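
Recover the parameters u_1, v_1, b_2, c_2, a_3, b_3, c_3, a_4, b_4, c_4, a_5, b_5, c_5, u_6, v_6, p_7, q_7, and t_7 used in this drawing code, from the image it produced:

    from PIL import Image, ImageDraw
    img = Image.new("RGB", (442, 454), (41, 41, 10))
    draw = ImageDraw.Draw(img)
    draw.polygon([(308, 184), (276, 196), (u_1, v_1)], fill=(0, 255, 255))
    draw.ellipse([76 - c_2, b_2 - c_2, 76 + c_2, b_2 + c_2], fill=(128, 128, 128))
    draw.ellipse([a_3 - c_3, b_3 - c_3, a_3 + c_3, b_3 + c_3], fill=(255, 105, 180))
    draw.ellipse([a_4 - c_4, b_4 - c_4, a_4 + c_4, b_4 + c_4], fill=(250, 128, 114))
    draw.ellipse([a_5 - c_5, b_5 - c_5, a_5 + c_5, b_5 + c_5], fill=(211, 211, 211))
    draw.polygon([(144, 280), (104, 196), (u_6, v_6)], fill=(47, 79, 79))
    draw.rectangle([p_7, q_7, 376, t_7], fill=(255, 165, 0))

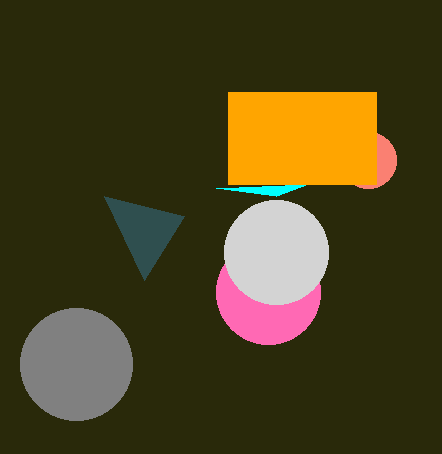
u_1 = 216, v_1 = 188, b_2 = 364, c_2 = 56, a_3 = 268, b_3 = 292, c_3 = 52, a_4 = 368, b_4 = 160, c_4 = 28, a_5 = 276, b_5 = 252, c_5 = 52, u_6 = 184, v_6 = 216, p_7 = 228, q_7 = 92, t_7 = 184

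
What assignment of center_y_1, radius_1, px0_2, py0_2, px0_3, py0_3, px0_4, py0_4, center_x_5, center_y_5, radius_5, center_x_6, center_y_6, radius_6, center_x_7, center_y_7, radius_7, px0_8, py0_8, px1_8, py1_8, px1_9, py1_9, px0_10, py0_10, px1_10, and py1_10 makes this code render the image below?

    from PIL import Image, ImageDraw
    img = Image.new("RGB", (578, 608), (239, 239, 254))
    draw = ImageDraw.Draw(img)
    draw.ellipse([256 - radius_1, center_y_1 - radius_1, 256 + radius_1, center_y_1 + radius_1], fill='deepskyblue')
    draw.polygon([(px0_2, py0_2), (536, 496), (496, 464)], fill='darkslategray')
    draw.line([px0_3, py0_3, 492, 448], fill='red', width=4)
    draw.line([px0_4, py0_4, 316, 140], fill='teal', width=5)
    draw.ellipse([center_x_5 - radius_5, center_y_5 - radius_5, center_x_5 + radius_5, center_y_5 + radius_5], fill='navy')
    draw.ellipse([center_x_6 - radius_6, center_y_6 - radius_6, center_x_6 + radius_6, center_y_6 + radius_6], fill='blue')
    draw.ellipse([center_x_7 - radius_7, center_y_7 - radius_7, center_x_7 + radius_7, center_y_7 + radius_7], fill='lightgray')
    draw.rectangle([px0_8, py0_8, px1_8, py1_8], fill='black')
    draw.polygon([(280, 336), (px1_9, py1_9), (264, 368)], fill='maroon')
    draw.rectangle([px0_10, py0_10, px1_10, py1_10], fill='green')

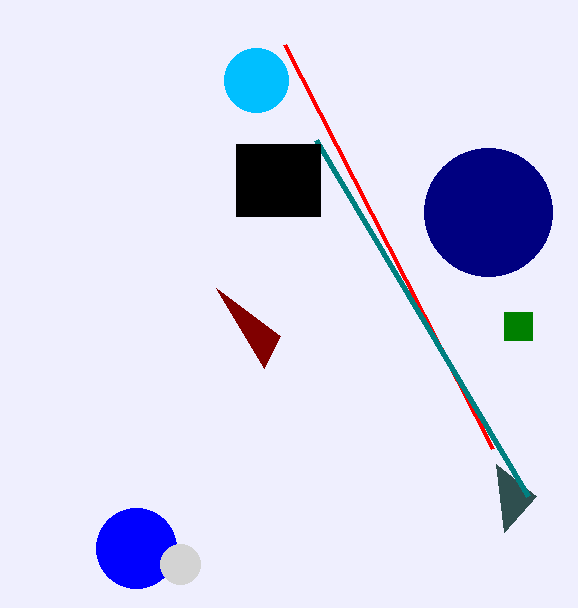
center_y_1 = 80, radius_1 = 32, px0_2 = 504, py0_2 = 532, px0_3 = 284, py0_3 = 44, px0_4 = 528, py0_4 = 496, center_x_5 = 488, center_y_5 = 212, radius_5 = 64, center_x_6 = 136, center_y_6 = 548, radius_6 = 40, center_x_7 = 180, center_y_7 = 564, radius_7 = 20, px0_8 = 236, py0_8 = 144, px1_8 = 320, py1_8 = 216, px1_9 = 216, py1_9 = 288, px0_10 = 504, py0_10 = 312, px1_10 = 532, py1_10 = 340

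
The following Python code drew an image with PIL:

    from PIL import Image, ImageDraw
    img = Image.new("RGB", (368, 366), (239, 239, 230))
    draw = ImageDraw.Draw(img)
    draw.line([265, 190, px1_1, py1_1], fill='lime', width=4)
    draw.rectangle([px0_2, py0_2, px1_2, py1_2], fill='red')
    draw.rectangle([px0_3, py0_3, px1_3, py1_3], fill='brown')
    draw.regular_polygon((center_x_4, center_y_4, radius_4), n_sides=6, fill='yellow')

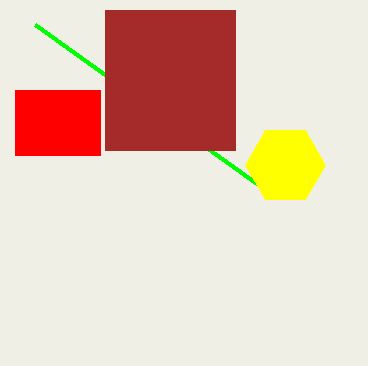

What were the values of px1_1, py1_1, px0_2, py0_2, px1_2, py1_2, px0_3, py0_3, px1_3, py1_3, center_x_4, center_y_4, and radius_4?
px1_1 = 35
py1_1 = 25
px0_2 = 15
py0_2 = 90
px1_2 = 100
py1_2 = 155
px0_3 = 105
py0_3 = 10
px1_3 = 235
py1_3 = 150
center_x_4 = 285
center_y_4 = 165
radius_4 = 40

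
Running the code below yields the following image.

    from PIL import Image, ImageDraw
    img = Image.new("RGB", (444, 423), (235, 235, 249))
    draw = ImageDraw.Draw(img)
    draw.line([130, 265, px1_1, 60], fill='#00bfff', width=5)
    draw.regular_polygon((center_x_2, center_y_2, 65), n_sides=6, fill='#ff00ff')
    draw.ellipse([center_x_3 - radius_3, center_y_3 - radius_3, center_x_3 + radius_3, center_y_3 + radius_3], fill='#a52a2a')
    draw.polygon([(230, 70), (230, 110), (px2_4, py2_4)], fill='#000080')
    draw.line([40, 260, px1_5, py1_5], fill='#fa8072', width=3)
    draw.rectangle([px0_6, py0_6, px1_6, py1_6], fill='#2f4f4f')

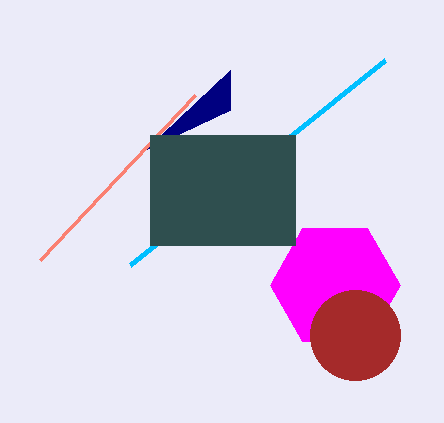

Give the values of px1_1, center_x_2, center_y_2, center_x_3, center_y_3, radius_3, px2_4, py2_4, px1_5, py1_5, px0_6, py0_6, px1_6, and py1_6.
px1_1 = 385, center_x_2 = 335, center_y_2 = 285, center_x_3 = 355, center_y_3 = 335, radius_3 = 45, px2_4 = 145, py2_4 = 150, px1_5 = 195, py1_5 = 95, px0_6 = 150, py0_6 = 135, px1_6 = 295, py1_6 = 245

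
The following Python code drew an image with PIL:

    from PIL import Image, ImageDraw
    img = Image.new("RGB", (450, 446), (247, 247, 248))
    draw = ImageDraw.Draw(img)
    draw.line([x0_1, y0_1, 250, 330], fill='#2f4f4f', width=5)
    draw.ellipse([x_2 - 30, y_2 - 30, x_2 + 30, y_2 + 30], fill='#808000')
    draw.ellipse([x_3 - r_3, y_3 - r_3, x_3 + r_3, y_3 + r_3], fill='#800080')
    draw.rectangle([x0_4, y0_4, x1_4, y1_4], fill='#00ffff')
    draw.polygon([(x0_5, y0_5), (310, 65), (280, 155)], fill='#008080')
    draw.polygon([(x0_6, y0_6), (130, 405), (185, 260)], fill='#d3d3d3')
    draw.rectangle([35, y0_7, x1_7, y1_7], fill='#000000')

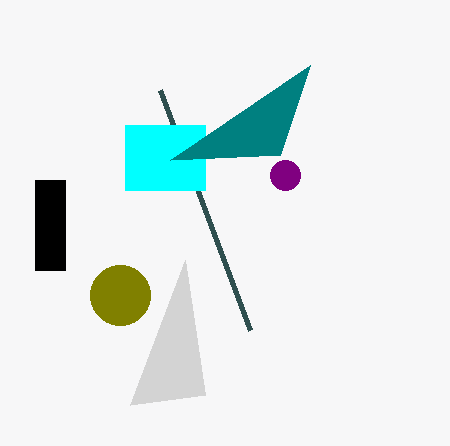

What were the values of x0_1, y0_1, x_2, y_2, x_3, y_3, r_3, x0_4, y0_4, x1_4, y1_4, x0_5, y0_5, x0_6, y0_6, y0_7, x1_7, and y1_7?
x0_1 = 160
y0_1 = 90
x_2 = 120
y_2 = 295
x_3 = 285
y_3 = 175
r_3 = 15
x0_4 = 125
y0_4 = 125
x1_4 = 205
y1_4 = 190
x0_5 = 170
y0_5 = 160
x0_6 = 205
y0_6 = 395
y0_7 = 180
x1_7 = 65
y1_7 = 270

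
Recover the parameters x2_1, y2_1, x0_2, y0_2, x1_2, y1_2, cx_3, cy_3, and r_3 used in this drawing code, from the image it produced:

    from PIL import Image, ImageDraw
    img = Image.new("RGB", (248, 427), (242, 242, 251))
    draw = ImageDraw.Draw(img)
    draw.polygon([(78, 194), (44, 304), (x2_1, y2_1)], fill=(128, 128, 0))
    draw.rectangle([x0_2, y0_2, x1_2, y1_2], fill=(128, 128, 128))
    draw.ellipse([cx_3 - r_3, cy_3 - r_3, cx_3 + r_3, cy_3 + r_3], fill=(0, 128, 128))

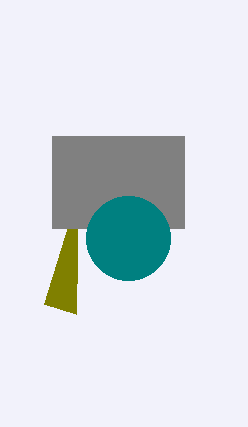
x2_1 = 76
y2_1 = 314
x0_2 = 52
y0_2 = 136
x1_2 = 184
y1_2 = 228
cx_3 = 128
cy_3 = 238
r_3 = 42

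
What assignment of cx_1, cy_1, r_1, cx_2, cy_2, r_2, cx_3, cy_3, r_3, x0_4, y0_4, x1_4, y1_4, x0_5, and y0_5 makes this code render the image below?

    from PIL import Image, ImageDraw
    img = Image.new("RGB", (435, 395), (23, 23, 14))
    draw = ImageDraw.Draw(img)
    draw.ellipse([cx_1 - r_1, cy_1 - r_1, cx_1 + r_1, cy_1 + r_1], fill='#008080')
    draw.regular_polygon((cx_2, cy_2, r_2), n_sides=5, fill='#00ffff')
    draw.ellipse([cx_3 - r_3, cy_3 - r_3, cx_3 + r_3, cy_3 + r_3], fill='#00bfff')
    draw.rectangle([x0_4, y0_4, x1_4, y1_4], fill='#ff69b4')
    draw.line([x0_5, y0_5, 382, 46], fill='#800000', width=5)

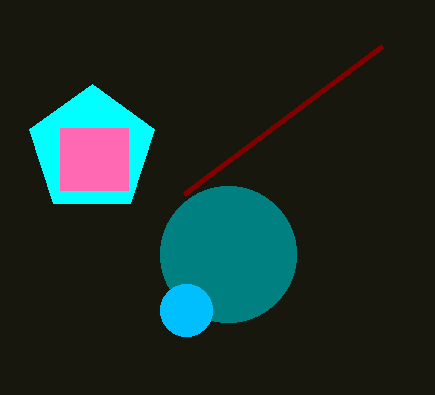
cx_1 = 228, cy_1 = 254, r_1 = 68, cx_2 = 92, cy_2 = 150, r_2 = 66, cx_3 = 186, cy_3 = 310, r_3 = 26, x0_4 = 60, y0_4 = 128, x1_4 = 128, y1_4 = 190, x0_5 = 184, y0_5 = 194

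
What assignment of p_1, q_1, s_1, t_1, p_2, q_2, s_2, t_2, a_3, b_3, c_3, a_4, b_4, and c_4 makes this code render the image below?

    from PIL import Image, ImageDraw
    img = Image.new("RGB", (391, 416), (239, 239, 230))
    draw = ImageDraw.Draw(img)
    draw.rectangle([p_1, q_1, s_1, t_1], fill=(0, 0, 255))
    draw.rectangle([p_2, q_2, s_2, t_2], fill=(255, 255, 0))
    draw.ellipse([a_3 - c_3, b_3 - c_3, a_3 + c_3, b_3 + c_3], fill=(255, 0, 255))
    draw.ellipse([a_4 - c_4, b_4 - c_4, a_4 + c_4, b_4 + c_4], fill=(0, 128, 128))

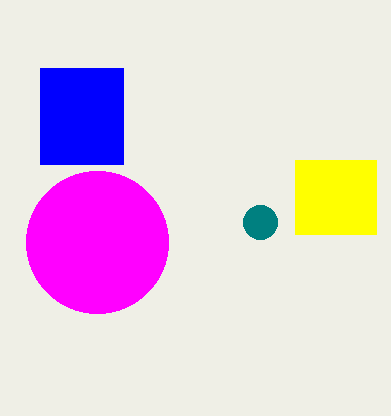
p_1 = 40
q_1 = 68
s_1 = 123
t_1 = 164
p_2 = 295
q_2 = 160
s_2 = 376
t_2 = 234
a_3 = 97
b_3 = 242
c_3 = 71
a_4 = 260
b_4 = 222
c_4 = 17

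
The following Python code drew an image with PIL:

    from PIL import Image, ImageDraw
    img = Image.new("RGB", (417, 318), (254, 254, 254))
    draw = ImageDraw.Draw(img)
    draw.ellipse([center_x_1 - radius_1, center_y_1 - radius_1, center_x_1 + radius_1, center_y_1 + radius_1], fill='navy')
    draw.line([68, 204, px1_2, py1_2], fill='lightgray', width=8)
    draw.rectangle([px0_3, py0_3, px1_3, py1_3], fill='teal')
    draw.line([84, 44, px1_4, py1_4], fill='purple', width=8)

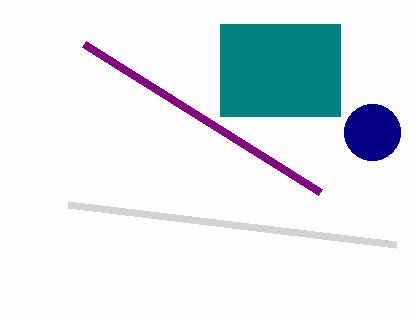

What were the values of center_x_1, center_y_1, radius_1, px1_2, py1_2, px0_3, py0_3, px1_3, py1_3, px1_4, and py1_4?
center_x_1 = 372
center_y_1 = 132
radius_1 = 28
px1_2 = 396
py1_2 = 244
px0_3 = 220
py0_3 = 24
px1_3 = 340
py1_3 = 116
px1_4 = 320
py1_4 = 192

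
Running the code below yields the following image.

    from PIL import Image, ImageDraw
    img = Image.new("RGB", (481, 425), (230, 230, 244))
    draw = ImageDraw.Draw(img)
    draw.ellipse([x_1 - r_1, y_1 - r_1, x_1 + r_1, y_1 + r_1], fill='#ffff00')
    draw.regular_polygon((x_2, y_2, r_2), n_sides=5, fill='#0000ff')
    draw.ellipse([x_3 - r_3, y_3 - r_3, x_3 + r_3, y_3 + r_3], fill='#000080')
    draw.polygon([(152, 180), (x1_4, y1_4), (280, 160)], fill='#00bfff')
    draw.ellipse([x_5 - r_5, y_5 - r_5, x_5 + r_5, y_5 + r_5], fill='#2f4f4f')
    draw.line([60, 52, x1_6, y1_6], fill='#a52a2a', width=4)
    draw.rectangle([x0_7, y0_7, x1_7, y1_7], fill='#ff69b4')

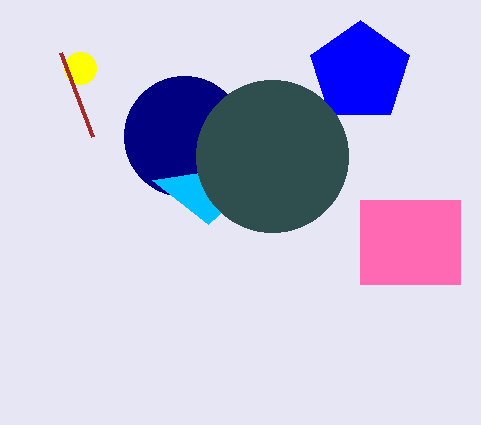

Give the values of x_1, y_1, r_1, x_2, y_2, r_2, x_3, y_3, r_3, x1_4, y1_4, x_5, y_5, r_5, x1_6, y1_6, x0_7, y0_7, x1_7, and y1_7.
x_1 = 80, y_1 = 68, r_1 = 16, x_2 = 360, y_2 = 72, r_2 = 52, x_3 = 184, y_3 = 136, r_3 = 60, x1_4 = 208, y1_4 = 224, x_5 = 272, y_5 = 156, r_5 = 76, x1_6 = 92, y1_6 = 136, x0_7 = 360, y0_7 = 200, x1_7 = 460, y1_7 = 284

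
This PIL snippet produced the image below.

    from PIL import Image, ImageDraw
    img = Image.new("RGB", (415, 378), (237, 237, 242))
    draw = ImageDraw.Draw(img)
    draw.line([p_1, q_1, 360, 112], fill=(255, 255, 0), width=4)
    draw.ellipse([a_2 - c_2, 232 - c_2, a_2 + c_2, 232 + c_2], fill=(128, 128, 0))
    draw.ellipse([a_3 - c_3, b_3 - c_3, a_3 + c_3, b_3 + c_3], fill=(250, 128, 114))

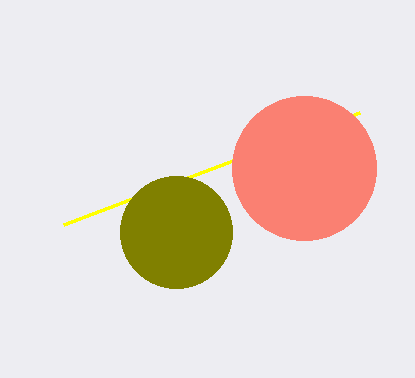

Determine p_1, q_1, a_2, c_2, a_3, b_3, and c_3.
p_1 = 64
q_1 = 224
a_2 = 176
c_2 = 56
a_3 = 304
b_3 = 168
c_3 = 72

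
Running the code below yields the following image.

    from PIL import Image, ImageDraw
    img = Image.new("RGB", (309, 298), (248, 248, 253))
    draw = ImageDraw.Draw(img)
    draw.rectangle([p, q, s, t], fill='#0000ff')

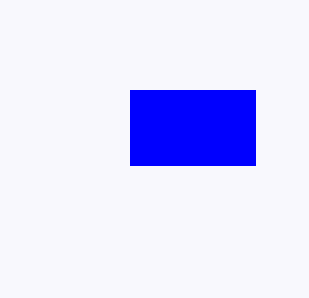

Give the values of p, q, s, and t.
p = 130, q = 90, s = 255, t = 165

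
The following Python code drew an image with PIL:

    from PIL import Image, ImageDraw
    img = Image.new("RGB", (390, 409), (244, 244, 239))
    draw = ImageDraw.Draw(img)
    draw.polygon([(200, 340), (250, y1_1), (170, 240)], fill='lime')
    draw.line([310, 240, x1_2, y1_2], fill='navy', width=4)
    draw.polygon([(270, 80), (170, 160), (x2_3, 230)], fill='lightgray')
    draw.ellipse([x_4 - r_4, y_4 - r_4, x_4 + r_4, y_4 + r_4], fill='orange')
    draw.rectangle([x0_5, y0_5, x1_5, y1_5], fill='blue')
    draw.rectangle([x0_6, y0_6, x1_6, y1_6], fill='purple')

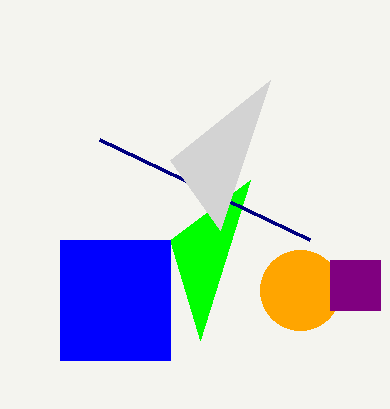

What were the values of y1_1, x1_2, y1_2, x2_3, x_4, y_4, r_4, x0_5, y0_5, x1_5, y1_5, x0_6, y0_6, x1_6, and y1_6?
y1_1 = 180, x1_2 = 100, y1_2 = 140, x2_3 = 220, x_4 = 300, y_4 = 290, r_4 = 40, x0_5 = 60, y0_5 = 240, x1_5 = 170, y1_5 = 360, x0_6 = 330, y0_6 = 260, x1_6 = 380, y1_6 = 310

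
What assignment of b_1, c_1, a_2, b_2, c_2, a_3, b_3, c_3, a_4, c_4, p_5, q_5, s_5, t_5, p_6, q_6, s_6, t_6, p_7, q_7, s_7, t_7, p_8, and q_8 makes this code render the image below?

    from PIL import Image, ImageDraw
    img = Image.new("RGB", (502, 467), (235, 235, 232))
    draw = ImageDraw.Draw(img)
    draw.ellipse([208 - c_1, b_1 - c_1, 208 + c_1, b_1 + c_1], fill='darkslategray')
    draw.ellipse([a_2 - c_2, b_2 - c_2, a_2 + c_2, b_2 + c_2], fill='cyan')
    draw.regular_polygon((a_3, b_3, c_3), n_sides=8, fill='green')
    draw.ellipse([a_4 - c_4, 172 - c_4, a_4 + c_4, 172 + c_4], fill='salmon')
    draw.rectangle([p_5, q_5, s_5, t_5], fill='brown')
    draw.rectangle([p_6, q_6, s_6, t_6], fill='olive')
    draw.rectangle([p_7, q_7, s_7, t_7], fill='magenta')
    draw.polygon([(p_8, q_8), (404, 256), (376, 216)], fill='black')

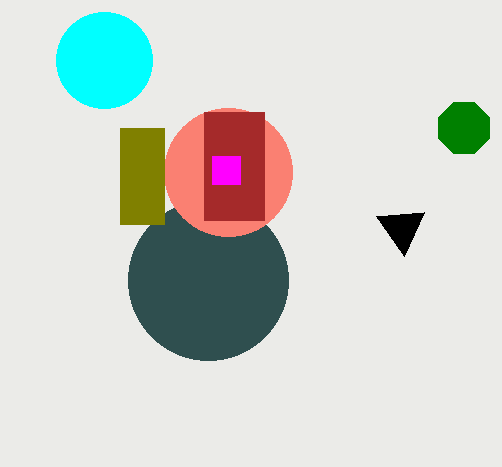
b_1 = 280; c_1 = 80; a_2 = 104; b_2 = 60; c_2 = 48; a_3 = 464; b_3 = 128; c_3 = 28; a_4 = 228; c_4 = 64; p_5 = 204; q_5 = 112; s_5 = 264; t_5 = 220; p_6 = 120; q_6 = 128; s_6 = 164; t_6 = 224; p_7 = 212; q_7 = 156; s_7 = 240; t_7 = 184; p_8 = 424; q_8 = 212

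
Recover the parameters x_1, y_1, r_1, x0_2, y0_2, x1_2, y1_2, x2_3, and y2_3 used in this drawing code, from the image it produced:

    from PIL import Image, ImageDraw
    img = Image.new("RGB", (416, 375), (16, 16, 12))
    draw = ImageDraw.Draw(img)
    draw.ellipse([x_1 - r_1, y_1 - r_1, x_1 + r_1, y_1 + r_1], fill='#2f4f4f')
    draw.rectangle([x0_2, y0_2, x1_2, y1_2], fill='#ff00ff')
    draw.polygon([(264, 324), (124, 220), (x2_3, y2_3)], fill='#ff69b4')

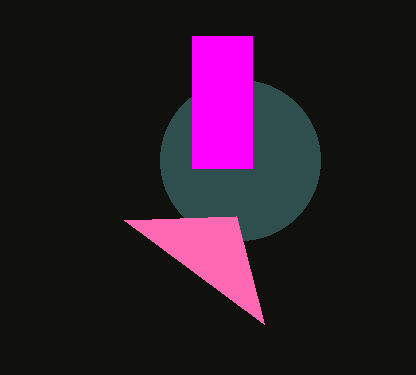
x_1 = 240; y_1 = 160; r_1 = 80; x0_2 = 192; y0_2 = 36; x1_2 = 252; y1_2 = 168; x2_3 = 236; y2_3 = 216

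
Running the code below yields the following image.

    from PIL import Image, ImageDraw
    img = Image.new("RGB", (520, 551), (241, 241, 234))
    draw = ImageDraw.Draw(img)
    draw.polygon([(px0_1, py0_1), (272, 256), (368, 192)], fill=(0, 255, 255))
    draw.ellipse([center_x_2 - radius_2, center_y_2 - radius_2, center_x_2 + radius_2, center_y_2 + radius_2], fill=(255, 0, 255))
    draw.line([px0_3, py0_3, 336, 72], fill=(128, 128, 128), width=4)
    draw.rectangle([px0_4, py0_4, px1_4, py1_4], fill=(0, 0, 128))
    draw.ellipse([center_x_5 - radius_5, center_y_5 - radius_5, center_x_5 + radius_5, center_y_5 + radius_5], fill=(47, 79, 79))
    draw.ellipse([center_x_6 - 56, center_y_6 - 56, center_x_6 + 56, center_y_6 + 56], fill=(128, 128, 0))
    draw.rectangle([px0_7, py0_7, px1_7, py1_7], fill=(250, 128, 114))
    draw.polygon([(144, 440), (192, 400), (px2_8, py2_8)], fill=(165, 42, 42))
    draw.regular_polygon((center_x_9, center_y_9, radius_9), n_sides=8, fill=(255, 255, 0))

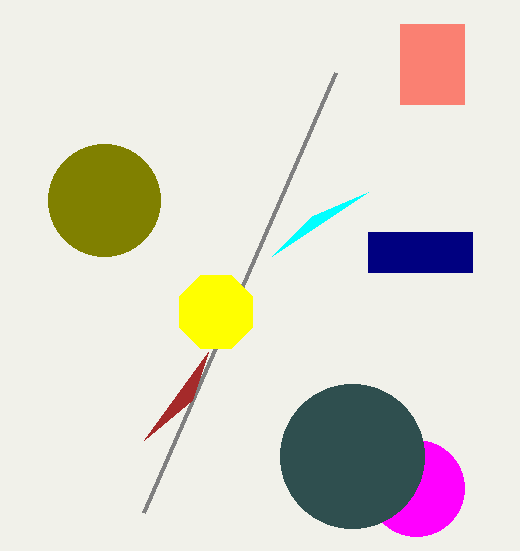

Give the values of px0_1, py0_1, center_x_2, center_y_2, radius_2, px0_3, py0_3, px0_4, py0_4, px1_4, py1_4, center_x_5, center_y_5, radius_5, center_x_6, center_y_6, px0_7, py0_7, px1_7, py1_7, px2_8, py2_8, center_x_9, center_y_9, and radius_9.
px0_1 = 312, py0_1 = 216, center_x_2 = 416, center_y_2 = 488, radius_2 = 48, px0_3 = 144, py0_3 = 512, px0_4 = 368, py0_4 = 232, px1_4 = 472, py1_4 = 272, center_x_5 = 352, center_y_5 = 456, radius_5 = 72, center_x_6 = 104, center_y_6 = 200, px0_7 = 400, py0_7 = 24, px1_7 = 464, py1_7 = 104, px2_8 = 208, py2_8 = 352, center_x_9 = 216, center_y_9 = 312, radius_9 = 40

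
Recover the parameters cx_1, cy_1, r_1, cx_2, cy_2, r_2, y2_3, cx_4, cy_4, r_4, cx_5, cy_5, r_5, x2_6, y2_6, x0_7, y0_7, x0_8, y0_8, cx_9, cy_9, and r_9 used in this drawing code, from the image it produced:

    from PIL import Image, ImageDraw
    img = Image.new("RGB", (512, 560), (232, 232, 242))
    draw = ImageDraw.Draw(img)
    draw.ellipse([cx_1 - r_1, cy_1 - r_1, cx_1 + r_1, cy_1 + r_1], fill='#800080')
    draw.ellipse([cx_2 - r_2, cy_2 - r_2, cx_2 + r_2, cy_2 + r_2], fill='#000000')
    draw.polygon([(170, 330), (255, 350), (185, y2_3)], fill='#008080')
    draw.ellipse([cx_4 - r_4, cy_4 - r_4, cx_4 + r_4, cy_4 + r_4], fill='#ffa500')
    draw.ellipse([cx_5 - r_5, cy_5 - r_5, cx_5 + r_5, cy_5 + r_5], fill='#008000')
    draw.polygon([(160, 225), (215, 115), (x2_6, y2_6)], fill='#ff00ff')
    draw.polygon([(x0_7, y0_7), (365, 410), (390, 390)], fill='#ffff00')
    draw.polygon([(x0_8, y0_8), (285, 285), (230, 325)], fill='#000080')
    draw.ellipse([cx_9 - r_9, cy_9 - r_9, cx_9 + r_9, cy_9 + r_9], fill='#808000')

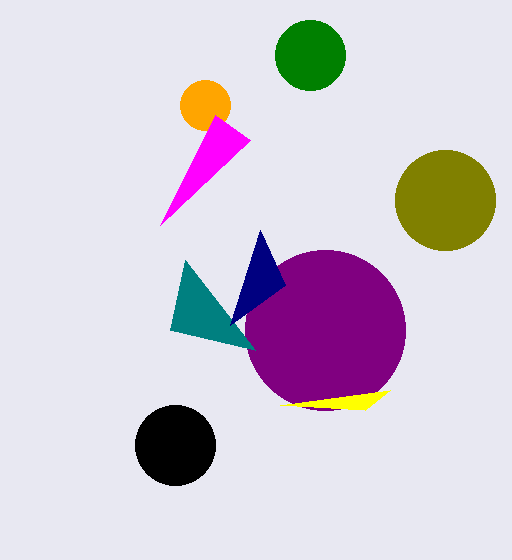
cx_1 = 325; cy_1 = 330; r_1 = 80; cx_2 = 175; cy_2 = 445; r_2 = 40; y2_3 = 260; cx_4 = 205; cy_4 = 105; r_4 = 25; cx_5 = 310; cy_5 = 55; r_5 = 35; x2_6 = 250; y2_6 = 140; x0_7 = 280; y0_7 = 405; x0_8 = 260; y0_8 = 230; cx_9 = 445; cy_9 = 200; r_9 = 50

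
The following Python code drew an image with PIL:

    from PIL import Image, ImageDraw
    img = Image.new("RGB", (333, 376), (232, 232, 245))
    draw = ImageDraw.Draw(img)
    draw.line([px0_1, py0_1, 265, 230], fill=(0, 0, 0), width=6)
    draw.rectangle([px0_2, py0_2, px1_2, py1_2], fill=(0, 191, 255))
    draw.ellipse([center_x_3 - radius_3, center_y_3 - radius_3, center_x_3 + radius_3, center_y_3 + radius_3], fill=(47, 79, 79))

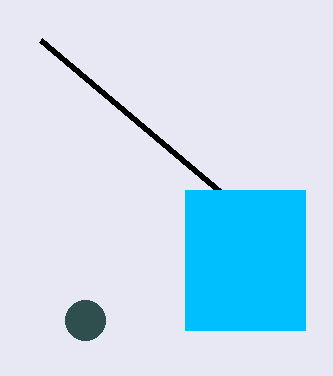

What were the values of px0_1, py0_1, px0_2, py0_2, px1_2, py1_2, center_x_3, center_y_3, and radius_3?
px0_1 = 40
py0_1 = 40
px0_2 = 185
py0_2 = 190
px1_2 = 305
py1_2 = 330
center_x_3 = 85
center_y_3 = 320
radius_3 = 20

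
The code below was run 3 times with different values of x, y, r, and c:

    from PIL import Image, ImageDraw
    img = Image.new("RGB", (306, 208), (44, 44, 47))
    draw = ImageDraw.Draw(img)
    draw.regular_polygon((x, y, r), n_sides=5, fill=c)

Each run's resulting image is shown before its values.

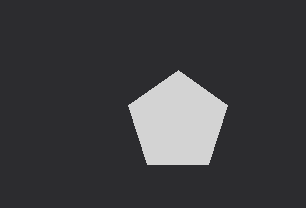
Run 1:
x = 178
y = 122
r = 52
c = 'lightgray'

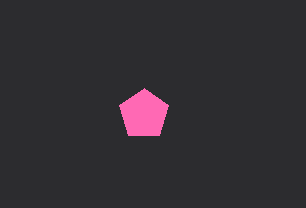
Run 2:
x = 144; y = 114; r = 26; c = 'hotpink'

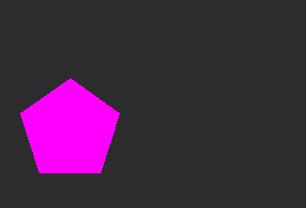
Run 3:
x = 70, y = 130, r = 52, c = 'magenta'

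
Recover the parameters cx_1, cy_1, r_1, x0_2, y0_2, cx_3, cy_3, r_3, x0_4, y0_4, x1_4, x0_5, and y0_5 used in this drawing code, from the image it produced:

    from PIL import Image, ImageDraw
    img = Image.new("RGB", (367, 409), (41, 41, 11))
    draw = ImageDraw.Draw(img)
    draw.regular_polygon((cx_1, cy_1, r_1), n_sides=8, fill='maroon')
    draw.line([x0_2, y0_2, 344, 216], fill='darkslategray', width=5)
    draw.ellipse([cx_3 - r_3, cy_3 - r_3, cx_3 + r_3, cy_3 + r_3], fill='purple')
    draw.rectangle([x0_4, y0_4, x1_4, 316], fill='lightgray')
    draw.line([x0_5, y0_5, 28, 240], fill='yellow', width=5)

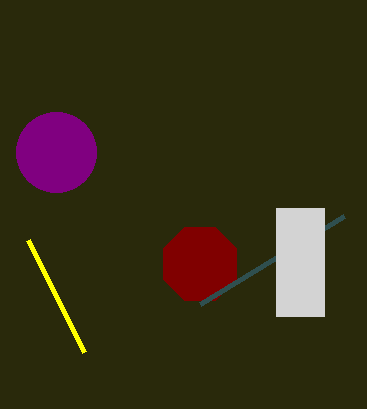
cx_1 = 200
cy_1 = 264
r_1 = 40
x0_2 = 200
y0_2 = 304
cx_3 = 56
cy_3 = 152
r_3 = 40
x0_4 = 276
y0_4 = 208
x1_4 = 324
x0_5 = 84
y0_5 = 352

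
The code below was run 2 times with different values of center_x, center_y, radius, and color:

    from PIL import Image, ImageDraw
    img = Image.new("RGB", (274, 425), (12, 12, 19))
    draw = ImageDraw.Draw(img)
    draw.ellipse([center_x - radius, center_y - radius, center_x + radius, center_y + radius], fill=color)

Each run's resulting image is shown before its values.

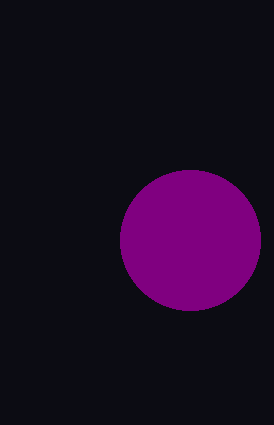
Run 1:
center_x = 190, center_y = 240, radius = 70, color = 'purple'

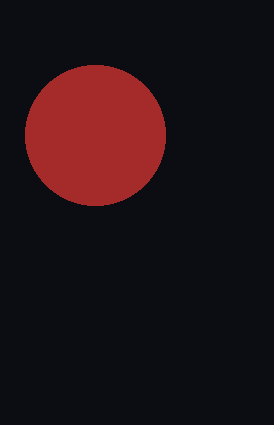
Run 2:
center_x = 95; center_y = 135; radius = 70; color = 'brown'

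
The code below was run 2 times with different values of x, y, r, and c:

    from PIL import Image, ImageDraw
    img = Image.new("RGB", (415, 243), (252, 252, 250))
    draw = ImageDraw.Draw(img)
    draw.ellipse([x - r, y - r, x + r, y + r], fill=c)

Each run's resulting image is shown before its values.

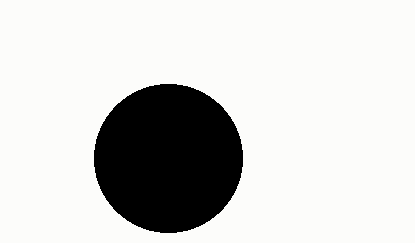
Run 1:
x = 168; y = 158; r = 74; c = 'black'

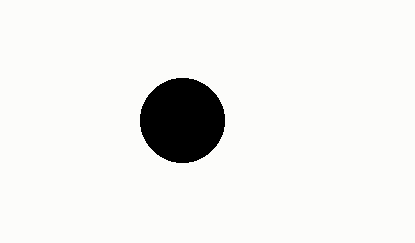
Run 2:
x = 182; y = 120; r = 42; c = 'black'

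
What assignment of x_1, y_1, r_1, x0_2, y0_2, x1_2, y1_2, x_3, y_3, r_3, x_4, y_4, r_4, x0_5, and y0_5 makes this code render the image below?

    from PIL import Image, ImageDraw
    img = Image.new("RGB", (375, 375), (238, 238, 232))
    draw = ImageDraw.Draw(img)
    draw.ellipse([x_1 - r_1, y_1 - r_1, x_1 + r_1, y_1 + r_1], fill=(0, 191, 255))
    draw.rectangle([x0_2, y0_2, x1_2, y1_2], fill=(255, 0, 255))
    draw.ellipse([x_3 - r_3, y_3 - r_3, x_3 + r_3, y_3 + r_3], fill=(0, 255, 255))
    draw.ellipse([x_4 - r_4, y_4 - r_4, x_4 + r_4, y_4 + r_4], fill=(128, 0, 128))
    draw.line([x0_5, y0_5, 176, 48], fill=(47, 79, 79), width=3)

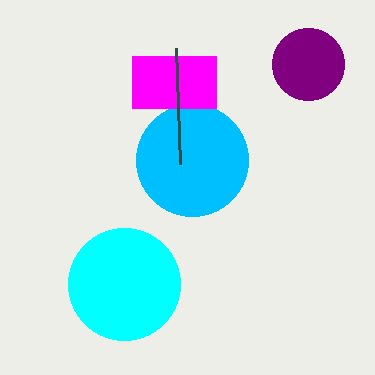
x_1 = 192
y_1 = 160
r_1 = 56
x0_2 = 132
y0_2 = 56
x1_2 = 216
y1_2 = 108
x_3 = 124
y_3 = 284
r_3 = 56
x_4 = 308
y_4 = 64
r_4 = 36
x0_5 = 180
y0_5 = 164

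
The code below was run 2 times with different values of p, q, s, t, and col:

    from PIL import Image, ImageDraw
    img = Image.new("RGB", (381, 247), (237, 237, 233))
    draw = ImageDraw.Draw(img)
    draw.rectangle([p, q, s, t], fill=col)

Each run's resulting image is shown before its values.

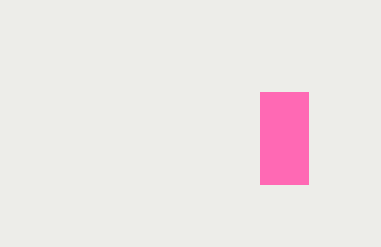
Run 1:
p = 260, q = 92, s = 308, t = 184, col = 'hotpink'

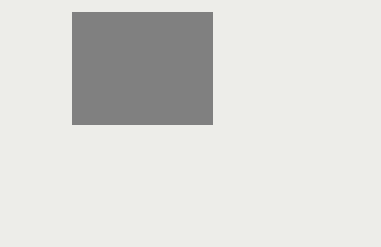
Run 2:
p = 72, q = 12, s = 212, t = 124, col = 'gray'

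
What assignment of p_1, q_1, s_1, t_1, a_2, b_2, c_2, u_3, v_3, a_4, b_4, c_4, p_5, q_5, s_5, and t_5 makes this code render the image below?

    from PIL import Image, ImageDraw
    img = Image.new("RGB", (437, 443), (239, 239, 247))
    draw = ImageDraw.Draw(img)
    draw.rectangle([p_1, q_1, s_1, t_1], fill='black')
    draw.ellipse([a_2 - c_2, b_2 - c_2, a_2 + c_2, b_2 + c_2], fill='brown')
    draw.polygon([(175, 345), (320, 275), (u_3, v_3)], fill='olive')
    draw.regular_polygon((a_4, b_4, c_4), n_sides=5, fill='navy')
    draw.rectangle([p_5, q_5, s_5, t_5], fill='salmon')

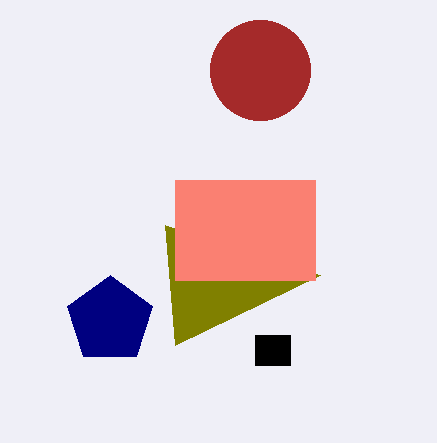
p_1 = 255
q_1 = 335
s_1 = 290
t_1 = 365
a_2 = 260
b_2 = 70
c_2 = 50
u_3 = 165
v_3 = 225
a_4 = 110
b_4 = 320
c_4 = 45
p_5 = 175
q_5 = 180
s_5 = 315
t_5 = 280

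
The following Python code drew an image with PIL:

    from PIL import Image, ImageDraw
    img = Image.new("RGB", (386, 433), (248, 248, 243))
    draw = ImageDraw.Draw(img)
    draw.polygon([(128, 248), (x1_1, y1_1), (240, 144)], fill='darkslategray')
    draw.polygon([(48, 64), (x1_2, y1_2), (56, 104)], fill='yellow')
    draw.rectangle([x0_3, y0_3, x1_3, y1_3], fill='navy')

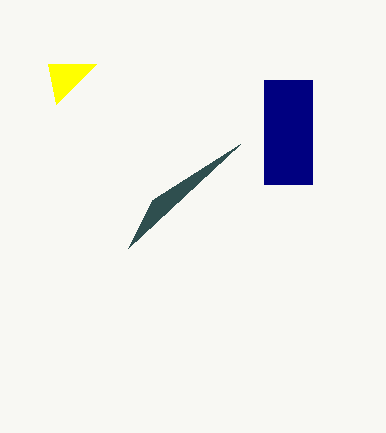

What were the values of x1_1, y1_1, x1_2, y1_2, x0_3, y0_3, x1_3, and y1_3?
x1_1 = 152; y1_1 = 200; x1_2 = 96; y1_2 = 64; x0_3 = 264; y0_3 = 80; x1_3 = 312; y1_3 = 184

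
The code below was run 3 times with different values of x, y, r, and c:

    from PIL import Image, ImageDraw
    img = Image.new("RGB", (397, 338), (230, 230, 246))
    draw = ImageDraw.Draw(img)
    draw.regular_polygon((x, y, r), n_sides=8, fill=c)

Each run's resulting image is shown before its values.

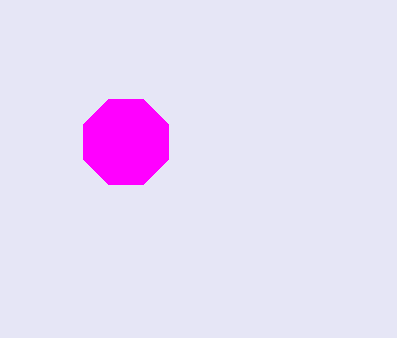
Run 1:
x = 126, y = 142, r = 46, c = 'magenta'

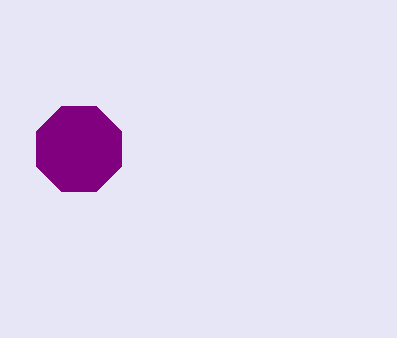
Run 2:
x = 79; y = 149; r = 46; c = 'purple'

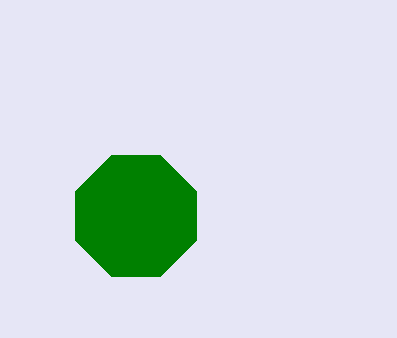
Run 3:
x = 136
y = 216
r = 65
c = 'green'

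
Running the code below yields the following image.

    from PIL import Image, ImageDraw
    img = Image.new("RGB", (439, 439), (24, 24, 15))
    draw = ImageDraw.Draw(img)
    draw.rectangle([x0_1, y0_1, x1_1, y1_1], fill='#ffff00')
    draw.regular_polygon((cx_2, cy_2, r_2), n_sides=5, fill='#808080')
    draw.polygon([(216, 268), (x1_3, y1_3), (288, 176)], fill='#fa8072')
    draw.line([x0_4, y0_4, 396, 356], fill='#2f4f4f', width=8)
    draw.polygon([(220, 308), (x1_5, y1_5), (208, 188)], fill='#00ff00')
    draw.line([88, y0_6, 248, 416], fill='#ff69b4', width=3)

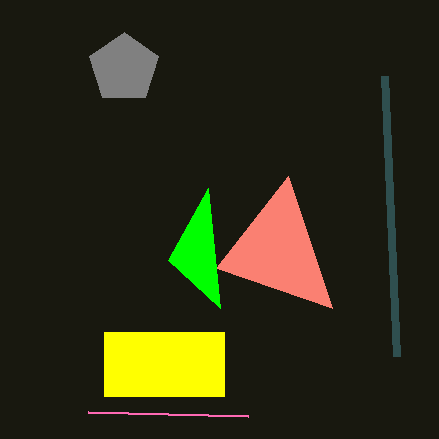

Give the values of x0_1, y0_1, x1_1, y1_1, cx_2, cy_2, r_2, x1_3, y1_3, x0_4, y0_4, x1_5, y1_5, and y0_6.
x0_1 = 104, y0_1 = 332, x1_1 = 224, y1_1 = 396, cx_2 = 124, cy_2 = 68, r_2 = 36, x1_3 = 332, y1_3 = 308, x0_4 = 384, y0_4 = 76, x1_5 = 168, y1_5 = 260, y0_6 = 412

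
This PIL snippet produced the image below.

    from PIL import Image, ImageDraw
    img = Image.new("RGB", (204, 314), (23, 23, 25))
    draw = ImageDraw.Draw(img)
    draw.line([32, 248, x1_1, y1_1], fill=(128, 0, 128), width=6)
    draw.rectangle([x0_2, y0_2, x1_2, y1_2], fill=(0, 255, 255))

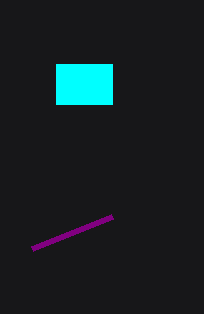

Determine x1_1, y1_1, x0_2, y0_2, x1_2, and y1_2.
x1_1 = 112; y1_1 = 216; x0_2 = 56; y0_2 = 64; x1_2 = 112; y1_2 = 104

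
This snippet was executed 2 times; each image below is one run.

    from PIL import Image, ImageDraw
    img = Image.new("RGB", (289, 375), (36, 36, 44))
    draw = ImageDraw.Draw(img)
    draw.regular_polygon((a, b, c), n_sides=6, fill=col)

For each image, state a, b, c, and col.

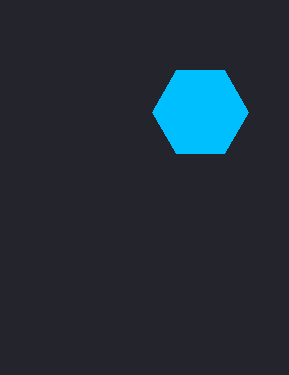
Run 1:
a = 200; b = 112; c = 48; col = 'deepskyblue'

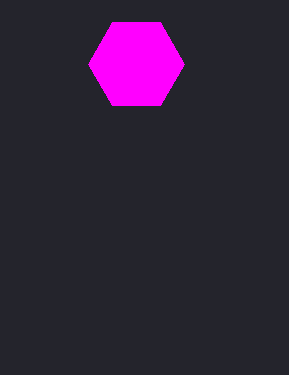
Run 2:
a = 136; b = 64; c = 48; col = 'magenta'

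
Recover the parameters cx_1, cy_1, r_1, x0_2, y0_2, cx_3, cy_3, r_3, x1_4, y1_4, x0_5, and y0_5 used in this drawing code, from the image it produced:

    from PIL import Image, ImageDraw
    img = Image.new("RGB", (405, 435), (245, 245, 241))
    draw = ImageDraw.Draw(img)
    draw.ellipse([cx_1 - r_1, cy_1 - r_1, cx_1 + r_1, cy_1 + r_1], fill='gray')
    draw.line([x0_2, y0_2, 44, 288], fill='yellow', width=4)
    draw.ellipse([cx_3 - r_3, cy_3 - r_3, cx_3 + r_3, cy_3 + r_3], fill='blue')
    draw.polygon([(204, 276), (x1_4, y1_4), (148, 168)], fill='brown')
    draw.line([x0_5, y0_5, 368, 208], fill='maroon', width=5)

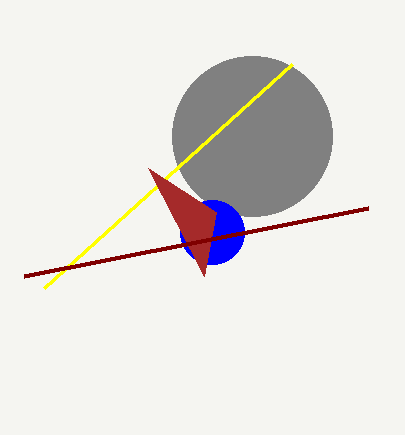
cx_1 = 252, cy_1 = 136, r_1 = 80, x0_2 = 292, y0_2 = 64, cx_3 = 212, cy_3 = 232, r_3 = 32, x1_4 = 216, y1_4 = 212, x0_5 = 24, y0_5 = 276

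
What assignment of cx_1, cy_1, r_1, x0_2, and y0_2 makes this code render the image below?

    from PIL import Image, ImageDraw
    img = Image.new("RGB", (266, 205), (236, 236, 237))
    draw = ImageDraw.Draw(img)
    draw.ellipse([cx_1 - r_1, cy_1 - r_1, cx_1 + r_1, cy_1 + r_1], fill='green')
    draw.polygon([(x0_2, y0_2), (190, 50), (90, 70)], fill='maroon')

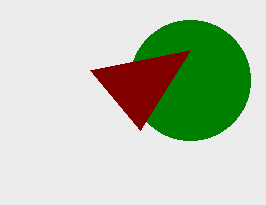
cx_1 = 190
cy_1 = 80
r_1 = 60
x0_2 = 140
y0_2 = 130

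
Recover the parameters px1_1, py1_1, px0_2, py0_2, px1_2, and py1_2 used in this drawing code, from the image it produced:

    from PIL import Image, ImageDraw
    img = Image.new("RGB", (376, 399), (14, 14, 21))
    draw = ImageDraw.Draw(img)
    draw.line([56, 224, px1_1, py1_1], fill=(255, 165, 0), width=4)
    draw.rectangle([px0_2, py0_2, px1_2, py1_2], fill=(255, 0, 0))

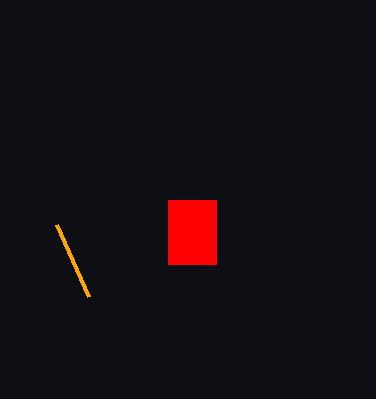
px1_1 = 88, py1_1 = 296, px0_2 = 168, py0_2 = 200, px1_2 = 216, py1_2 = 264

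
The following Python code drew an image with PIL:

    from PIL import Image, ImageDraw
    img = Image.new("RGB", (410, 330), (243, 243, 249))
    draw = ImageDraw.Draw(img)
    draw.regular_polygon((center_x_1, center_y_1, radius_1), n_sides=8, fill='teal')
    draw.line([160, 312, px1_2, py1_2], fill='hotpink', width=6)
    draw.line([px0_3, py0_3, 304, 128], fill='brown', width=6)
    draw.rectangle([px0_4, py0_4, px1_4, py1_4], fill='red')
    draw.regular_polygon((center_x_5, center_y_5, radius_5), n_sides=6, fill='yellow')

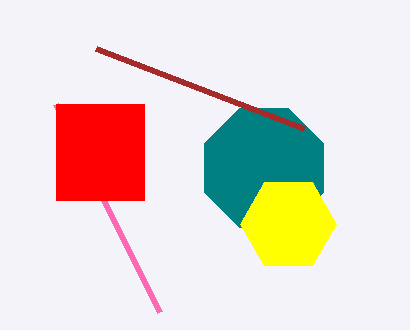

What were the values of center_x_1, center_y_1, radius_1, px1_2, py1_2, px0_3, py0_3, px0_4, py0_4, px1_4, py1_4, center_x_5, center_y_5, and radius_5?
center_x_1 = 264
center_y_1 = 168
radius_1 = 64
px1_2 = 56
py1_2 = 104
px0_3 = 96
py0_3 = 48
px0_4 = 56
py0_4 = 104
px1_4 = 144
py1_4 = 200
center_x_5 = 288
center_y_5 = 224
radius_5 = 48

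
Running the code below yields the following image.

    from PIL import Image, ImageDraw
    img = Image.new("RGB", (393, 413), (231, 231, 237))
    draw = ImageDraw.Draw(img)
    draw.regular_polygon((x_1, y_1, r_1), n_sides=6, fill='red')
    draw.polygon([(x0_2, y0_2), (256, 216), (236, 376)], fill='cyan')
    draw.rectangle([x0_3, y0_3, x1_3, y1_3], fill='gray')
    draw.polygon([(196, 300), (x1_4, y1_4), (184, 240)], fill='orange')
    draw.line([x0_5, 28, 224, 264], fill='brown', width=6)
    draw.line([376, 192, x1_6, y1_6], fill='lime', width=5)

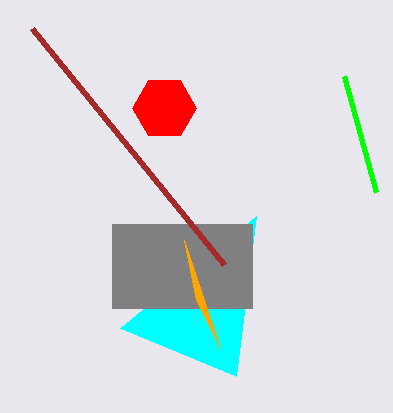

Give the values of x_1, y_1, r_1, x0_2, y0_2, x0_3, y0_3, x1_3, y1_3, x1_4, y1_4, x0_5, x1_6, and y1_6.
x_1 = 164, y_1 = 108, r_1 = 32, x0_2 = 120, y0_2 = 328, x0_3 = 112, y0_3 = 224, x1_3 = 252, y1_3 = 308, x1_4 = 220, y1_4 = 348, x0_5 = 32, x1_6 = 344, y1_6 = 76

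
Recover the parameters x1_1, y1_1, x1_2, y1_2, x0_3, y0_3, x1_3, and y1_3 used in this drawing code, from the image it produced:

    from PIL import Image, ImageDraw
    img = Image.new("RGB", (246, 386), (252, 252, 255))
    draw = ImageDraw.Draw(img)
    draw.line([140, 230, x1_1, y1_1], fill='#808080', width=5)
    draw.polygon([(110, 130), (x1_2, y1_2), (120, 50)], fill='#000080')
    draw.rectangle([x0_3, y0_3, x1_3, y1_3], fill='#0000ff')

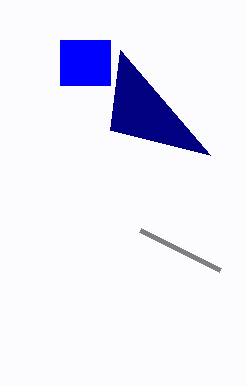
x1_1 = 220, y1_1 = 270, x1_2 = 210, y1_2 = 155, x0_3 = 60, y0_3 = 40, x1_3 = 110, y1_3 = 85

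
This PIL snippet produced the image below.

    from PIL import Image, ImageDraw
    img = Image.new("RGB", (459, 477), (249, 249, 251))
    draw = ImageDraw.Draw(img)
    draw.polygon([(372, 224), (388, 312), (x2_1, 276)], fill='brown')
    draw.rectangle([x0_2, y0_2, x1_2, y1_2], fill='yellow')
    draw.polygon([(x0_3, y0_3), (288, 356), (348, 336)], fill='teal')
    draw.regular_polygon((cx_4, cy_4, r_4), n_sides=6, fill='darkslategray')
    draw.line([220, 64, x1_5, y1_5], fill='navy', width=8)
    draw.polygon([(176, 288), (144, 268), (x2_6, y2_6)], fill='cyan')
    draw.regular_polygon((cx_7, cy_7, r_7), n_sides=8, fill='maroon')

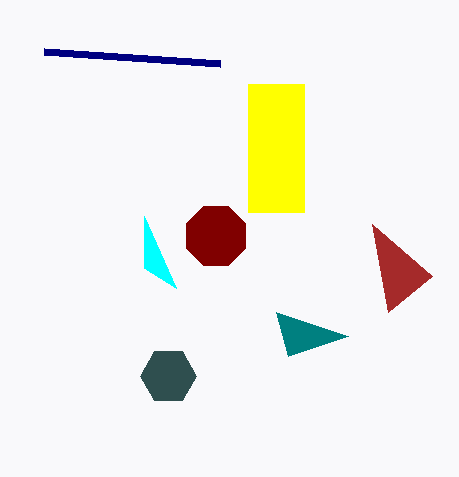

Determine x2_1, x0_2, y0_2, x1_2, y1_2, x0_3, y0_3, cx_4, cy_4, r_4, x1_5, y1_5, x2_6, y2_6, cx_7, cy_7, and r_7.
x2_1 = 432; x0_2 = 248; y0_2 = 84; x1_2 = 304; y1_2 = 212; x0_3 = 276; y0_3 = 312; cx_4 = 168; cy_4 = 376; r_4 = 28; x1_5 = 44; y1_5 = 52; x2_6 = 144; y2_6 = 216; cx_7 = 216; cy_7 = 236; r_7 = 32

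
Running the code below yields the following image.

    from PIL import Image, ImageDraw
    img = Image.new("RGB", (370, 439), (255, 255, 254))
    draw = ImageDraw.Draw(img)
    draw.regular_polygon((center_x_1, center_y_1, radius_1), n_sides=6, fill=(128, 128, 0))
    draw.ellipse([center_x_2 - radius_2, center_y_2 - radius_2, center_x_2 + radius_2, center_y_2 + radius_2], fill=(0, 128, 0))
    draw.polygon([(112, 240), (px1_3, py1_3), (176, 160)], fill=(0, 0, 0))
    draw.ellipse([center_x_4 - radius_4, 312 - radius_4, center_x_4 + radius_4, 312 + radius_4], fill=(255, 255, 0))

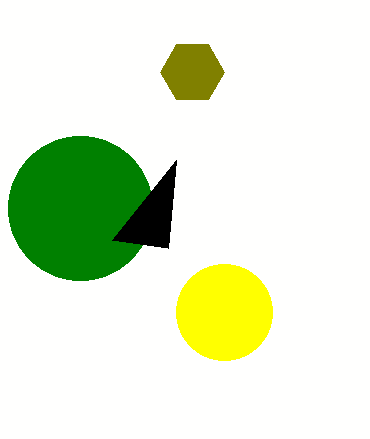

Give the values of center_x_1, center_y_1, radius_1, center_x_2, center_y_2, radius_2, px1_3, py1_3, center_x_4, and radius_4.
center_x_1 = 192; center_y_1 = 72; radius_1 = 32; center_x_2 = 80; center_y_2 = 208; radius_2 = 72; px1_3 = 168; py1_3 = 248; center_x_4 = 224; radius_4 = 48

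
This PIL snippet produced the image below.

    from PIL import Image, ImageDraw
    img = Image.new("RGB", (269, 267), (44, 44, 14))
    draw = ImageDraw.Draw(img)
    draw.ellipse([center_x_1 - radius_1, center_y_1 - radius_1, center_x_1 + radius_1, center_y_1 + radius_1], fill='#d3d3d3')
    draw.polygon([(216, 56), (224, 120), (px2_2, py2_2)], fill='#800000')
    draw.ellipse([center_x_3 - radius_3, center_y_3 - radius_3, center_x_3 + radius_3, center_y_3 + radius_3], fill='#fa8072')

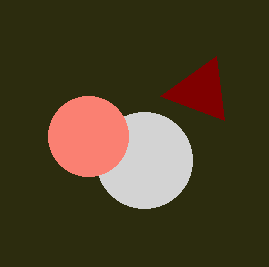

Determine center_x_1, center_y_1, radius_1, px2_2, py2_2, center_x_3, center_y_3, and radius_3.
center_x_1 = 144; center_y_1 = 160; radius_1 = 48; px2_2 = 160; py2_2 = 96; center_x_3 = 88; center_y_3 = 136; radius_3 = 40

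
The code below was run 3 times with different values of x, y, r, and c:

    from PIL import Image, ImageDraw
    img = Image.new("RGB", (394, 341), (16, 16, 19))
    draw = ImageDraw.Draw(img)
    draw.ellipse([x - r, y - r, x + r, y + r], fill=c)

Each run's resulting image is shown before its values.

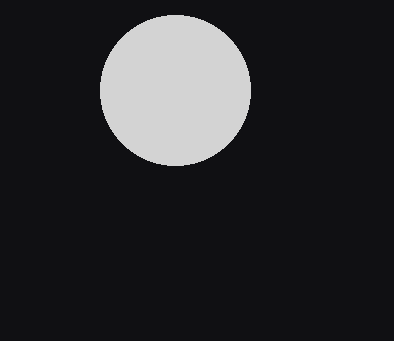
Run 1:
x = 175
y = 90
r = 75
c = 'lightgray'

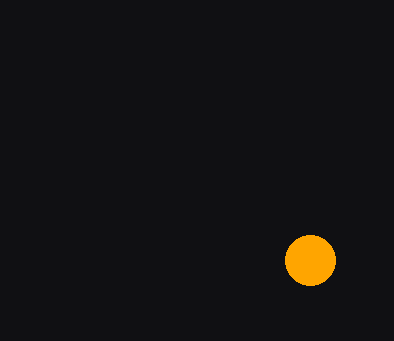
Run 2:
x = 310
y = 260
r = 25
c = 'orange'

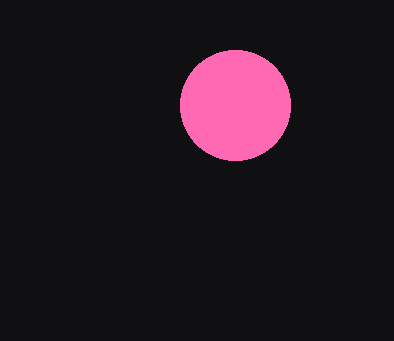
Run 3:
x = 235, y = 105, r = 55, c = 'hotpink'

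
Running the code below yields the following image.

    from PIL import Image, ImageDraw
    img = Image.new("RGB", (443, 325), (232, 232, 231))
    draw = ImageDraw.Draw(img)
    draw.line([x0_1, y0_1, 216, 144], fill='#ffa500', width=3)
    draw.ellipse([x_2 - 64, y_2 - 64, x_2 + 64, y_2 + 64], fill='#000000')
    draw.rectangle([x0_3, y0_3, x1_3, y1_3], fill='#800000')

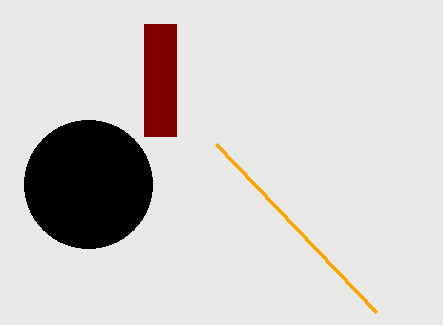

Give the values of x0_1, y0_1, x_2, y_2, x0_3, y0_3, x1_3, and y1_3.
x0_1 = 376; y0_1 = 312; x_2 = 88; y_2 = 184; x0_3 = 144; y0_3 = 24; x1_3 = 176; y1_3 = 136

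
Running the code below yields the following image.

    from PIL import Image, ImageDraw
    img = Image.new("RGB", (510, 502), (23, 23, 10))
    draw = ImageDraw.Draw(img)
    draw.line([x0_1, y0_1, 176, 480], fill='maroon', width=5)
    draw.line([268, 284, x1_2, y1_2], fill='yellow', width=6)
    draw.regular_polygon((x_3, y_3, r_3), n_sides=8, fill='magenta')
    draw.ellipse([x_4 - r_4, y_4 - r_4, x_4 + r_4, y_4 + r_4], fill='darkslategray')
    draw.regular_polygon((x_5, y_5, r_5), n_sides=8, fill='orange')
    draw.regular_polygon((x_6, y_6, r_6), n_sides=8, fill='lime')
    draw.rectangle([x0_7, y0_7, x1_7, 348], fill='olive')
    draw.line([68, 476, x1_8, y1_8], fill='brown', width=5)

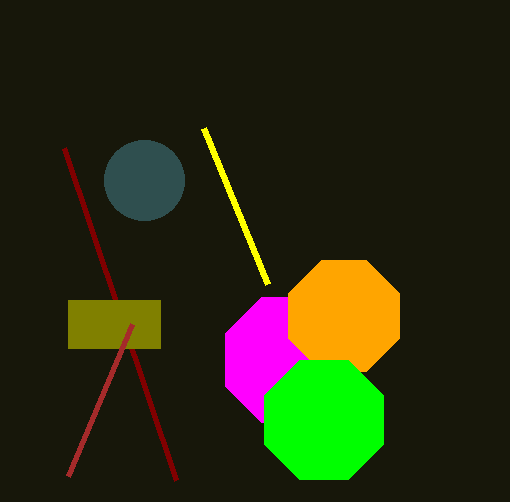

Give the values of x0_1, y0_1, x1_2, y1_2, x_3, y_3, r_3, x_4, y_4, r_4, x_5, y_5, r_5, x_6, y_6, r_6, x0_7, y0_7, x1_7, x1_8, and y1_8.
x0_1 = 64
y0_1 = 148
x1_2 = 204
y1_2 = 128
x_3 = 288
y_3 = 360
r_3 = 68
x_4 = 144
y_4 = 180
r_4 = 40
x_5 = 344
y_5 = 316
r_5 = 60
x_6 = 324
y_6 = 420
r_6 = 64
x0_7 = 68
y0_7 = 300
x1_7 = 160
x1_8 = 132
y1_8 = 324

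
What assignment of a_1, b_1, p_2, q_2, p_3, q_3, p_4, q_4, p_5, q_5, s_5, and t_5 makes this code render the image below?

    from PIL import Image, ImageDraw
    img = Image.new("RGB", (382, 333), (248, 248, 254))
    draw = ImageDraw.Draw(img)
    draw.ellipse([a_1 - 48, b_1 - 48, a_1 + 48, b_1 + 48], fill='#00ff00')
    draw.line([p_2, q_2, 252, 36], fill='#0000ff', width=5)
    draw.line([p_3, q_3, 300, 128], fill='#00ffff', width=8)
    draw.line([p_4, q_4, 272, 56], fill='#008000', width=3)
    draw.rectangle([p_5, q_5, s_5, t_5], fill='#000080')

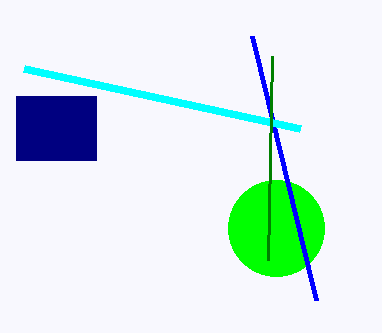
a_1 = 276, b_1 = 228, p_2 = 316, q_2 = 300, p_3 = 24, q_3 = 68, p_4 = 268, q_4 = 260, p_5 = 16, q_5 = 96, s_5 = 96, t_5 = 160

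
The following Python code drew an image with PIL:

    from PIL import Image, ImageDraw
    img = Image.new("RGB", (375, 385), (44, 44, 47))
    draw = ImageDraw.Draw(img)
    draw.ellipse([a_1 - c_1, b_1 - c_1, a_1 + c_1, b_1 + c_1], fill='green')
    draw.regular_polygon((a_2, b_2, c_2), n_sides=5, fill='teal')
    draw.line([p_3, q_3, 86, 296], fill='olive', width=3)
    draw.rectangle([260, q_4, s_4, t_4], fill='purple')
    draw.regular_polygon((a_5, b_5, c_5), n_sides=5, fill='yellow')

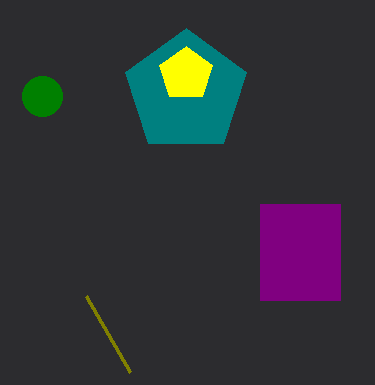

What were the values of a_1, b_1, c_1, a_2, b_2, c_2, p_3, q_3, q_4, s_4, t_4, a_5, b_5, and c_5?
a_1 = 42
b_1 = 96
c_1 = 20
a_2 = 186
b_2 = 92
c_2 = 64
p_3 = 130
q_3 = 372
q_4 = 204
s_4 = 340
t_4 = 300
a_5 = 186
b_5 = 74
c_5 = 28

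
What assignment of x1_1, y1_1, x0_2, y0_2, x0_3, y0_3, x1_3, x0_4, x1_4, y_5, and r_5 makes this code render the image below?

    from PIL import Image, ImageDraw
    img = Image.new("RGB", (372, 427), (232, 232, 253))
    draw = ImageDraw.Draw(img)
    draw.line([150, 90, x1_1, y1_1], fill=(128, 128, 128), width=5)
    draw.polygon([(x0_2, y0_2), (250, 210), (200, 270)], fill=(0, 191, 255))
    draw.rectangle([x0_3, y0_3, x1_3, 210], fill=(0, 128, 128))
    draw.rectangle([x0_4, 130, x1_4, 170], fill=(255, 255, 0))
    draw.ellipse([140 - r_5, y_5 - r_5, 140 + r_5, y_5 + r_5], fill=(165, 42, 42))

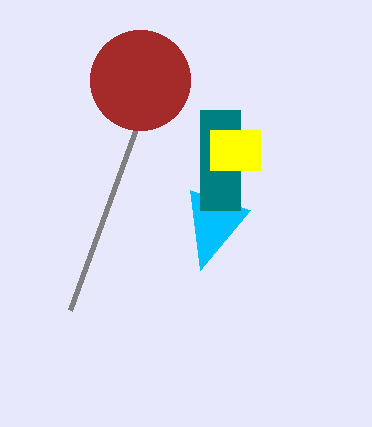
x1_1 = 70, y1_1 = 310, x0_2 = 190, y0_2 = 190, x0_3 = 200, y0_3 = 110, x1_3 = 240, x0_4 = 210, x1_4 = 260, y_5 = 80, r_5 = 50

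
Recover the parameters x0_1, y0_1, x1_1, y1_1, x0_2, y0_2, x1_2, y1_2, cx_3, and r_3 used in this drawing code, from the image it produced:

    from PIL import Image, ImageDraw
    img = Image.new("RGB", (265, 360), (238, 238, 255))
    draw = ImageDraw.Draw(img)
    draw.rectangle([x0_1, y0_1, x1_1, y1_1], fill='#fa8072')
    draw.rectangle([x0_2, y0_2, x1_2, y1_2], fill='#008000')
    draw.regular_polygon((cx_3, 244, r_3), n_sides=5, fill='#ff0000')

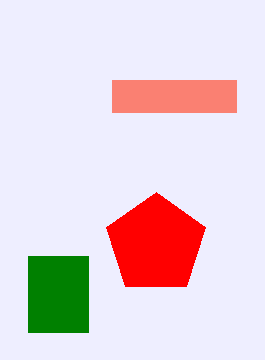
x0_1 = 112
y0_1 = 80
x1_1 = 236
y1_1 = 112
x0_2 = 28
y0_2 = 256
x1_2 = 88
y1_2 = 332
cx_3 = 156
r_3 = 52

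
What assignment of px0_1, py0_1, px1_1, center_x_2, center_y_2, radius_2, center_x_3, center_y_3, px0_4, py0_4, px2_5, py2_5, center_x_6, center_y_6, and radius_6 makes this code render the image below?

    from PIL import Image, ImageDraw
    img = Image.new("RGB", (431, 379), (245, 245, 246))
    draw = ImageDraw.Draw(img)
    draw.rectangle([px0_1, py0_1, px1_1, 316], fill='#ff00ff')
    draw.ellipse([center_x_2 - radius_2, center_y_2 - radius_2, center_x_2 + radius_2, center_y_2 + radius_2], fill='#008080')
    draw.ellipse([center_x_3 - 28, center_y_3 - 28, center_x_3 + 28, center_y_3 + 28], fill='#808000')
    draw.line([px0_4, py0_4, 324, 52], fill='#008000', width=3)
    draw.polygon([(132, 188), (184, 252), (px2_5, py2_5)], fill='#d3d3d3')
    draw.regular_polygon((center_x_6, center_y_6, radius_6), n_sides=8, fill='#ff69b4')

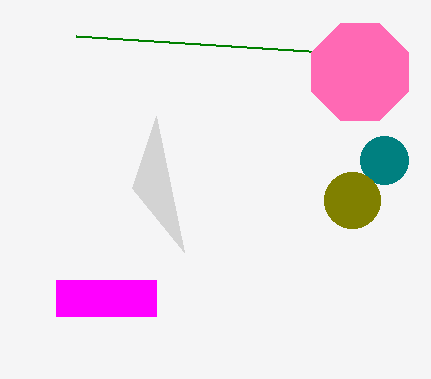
px0_1 = 56
py0_1 = 280
px1_1 = 156
center_x_2 = 384
center_y_2 = 160
radius_2 = 24
center_x_3 = 352
center_y_3 = 200
px0_4 = 76
py0_4 = 36
px2_5 = 156
py2_5 = 116
center_x_6 = 360
center_y_6 = 72
radius_6 = 52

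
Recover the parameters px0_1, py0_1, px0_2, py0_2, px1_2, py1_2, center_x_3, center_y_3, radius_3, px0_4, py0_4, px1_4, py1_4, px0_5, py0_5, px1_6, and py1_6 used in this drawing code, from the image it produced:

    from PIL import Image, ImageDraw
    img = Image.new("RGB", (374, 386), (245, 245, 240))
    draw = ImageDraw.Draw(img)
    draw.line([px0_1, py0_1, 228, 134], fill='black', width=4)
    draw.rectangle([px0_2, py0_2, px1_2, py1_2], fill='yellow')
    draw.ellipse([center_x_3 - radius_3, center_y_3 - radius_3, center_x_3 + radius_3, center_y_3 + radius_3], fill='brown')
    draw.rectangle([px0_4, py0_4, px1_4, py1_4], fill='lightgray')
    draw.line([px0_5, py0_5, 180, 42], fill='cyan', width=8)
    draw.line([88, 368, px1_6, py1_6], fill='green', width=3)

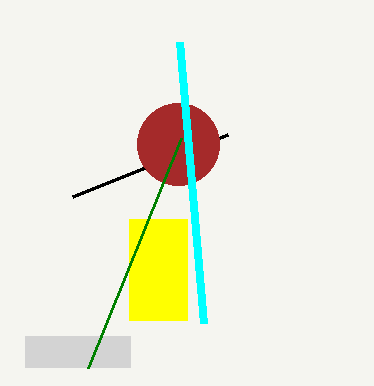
px0_1 = 73, py0_1 = 196, px0_2 = 129, py0_2 = 219, px1_2 = 187, py1_2 = 320, center_x_3 = 178, center_y_3 = 144, radius_3 = 41, px0_4 = 25, py0_4 = 336, px1_4 = 130, py1_4 = 367, px0_5 = 204, py0_5 = 323, px1_6 = 181, py1_6 = 138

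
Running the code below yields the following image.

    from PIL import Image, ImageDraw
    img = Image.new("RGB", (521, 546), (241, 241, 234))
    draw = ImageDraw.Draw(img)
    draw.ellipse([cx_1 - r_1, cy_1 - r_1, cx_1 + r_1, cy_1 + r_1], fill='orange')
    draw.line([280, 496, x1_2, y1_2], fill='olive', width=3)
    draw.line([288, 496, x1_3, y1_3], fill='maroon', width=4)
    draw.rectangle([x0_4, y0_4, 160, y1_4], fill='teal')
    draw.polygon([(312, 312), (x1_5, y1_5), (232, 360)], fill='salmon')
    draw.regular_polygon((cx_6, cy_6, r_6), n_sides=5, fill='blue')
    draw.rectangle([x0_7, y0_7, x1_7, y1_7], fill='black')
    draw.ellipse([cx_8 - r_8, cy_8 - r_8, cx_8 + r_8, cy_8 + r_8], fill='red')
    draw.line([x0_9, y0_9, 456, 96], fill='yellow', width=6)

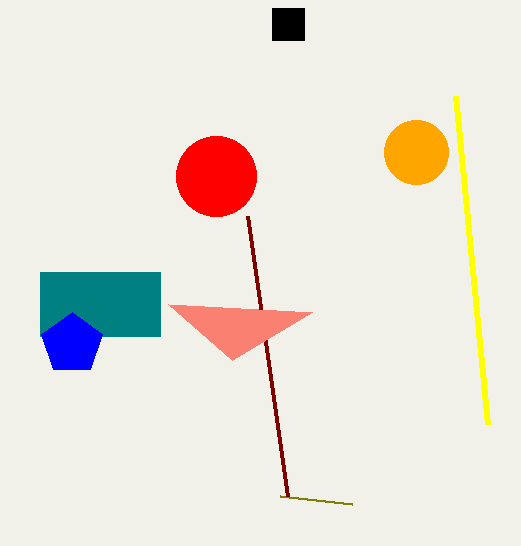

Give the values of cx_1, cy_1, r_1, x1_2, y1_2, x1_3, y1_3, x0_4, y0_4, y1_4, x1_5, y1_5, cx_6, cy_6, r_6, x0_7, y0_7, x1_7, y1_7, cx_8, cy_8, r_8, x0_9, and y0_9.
cx_1 = 416, cy_1 = 152, r_1 = 32, x1_2 = 352, y1_2 = 504, x1_3 = 248, y1_3 = 216, x0_4 = 40, y0_4 = 272, y1_4 = 336, x1_5 = 168, y1_5 = 304, cx_6 = 72, cy_6 = 344, r_6 = 32, x0_7 = 272, y0_7 = 8, x1_7 = 304, y1_7 = 40, cx_8 = 216, cy_8 = 176, r_8 = 40, x0_9 = 488, y0_9 = 424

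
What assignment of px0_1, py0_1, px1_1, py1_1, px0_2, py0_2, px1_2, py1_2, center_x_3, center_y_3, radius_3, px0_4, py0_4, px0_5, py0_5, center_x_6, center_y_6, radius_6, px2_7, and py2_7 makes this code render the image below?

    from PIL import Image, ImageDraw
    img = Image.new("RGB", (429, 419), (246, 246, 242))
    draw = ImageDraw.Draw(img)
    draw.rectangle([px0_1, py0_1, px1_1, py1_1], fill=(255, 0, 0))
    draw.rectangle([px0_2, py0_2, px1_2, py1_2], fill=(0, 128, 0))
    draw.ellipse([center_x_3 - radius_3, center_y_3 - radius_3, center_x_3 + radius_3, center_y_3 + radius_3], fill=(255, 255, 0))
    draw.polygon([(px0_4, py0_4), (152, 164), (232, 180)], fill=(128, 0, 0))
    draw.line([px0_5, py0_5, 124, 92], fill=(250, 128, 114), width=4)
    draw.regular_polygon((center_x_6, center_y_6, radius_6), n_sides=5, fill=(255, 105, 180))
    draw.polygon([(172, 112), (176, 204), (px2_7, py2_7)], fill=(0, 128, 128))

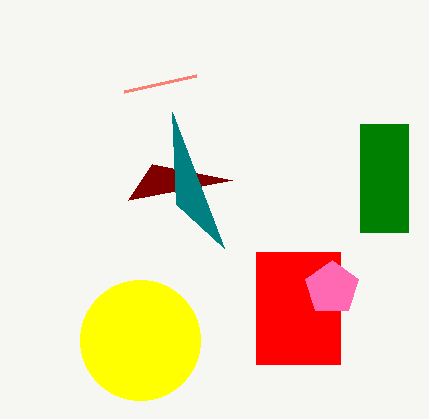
px0_1 = 256
py0_1 = 252
px1_1 = 340
py1_1 = 364
px0_2 = 360
py0_2 = 124
px1_2 = 408
py1_2 = 232
center_x_3 = 140
center_y_3 = 340
radius_3 = 60
px0_4 = 128
py0_4 = 200
px0_5 = 196
py0_5 = 76
center_x_6 = 332
center_y_6 = 288
radius_6 = 28
px2_7 = 224
py2_7 = 248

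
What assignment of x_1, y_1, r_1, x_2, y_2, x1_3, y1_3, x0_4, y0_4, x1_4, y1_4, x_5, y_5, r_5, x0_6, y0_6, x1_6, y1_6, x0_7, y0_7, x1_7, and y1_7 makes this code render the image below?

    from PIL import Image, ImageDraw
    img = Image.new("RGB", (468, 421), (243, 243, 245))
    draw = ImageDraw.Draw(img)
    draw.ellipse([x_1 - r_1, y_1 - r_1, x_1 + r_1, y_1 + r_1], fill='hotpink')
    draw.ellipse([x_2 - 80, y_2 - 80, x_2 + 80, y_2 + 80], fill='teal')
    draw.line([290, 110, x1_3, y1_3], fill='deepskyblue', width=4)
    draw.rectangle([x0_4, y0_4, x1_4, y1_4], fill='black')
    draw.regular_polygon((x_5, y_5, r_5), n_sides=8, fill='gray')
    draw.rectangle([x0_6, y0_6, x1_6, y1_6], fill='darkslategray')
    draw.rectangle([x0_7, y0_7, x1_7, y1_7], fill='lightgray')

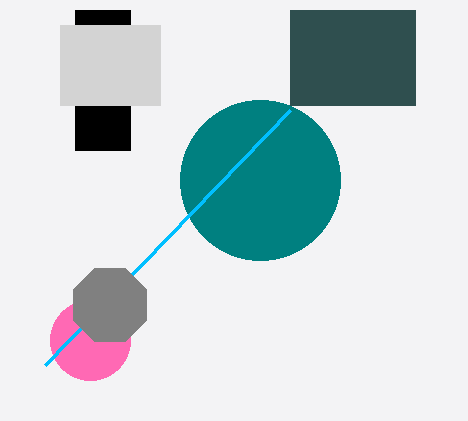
x_1 = 90, y_1 = 340, r_1 = 40, x_2 = 260, y_2 = 180, x1_3 = 45, y1_3 = 365, x0_4 = 75, y0_4 = 10, x1_4 = 130, y1_4 = 150, x_5 = 110, y_5 = 305, r_5 = 40, x0_6 = 290, y0_6 = 10, x1_6 = 415, y1_6 = 105, x0_7 = 60, y0_7 = 25, x1_7 = 160, y1_7 = 105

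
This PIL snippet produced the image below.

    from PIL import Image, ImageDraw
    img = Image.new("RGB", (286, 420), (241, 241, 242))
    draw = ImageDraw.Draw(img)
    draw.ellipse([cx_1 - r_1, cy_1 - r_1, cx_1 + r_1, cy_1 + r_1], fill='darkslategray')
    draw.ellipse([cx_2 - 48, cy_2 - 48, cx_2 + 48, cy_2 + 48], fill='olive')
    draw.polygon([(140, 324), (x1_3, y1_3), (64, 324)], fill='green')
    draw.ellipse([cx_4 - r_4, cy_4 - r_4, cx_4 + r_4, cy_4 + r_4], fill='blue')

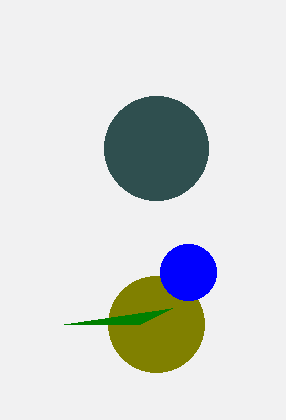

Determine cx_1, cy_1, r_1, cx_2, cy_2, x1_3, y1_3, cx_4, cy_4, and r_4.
cx_1 = 156
cy_1 = 148
r_1 = 52
cx_2 = 156
cy_2 = 324
x1_3 = 172
y1_3 = 308
cx_4 = 188
cy_4 = 272
r_4 = 28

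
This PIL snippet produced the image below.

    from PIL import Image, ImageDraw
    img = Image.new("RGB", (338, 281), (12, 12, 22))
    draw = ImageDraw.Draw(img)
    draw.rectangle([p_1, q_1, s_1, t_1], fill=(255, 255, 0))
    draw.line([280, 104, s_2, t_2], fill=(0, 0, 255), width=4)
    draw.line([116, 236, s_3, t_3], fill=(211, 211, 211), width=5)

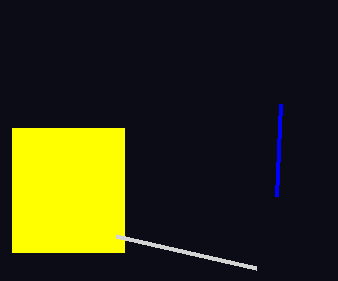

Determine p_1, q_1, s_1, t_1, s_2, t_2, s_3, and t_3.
p_1 = 12
q_1 = 128
s_1 = 124
t_1 = 252
s_2 = 276
t_2 = 196
s_3 = 256
t_3 = 268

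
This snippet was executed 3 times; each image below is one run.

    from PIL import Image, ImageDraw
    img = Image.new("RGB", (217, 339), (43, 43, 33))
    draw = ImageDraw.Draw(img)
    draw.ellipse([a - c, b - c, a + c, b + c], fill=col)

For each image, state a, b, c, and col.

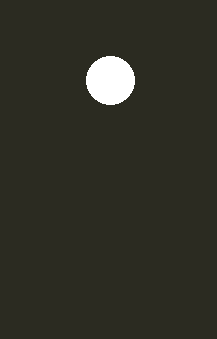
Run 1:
a = 110; b = 80; c = 24; col = 'white'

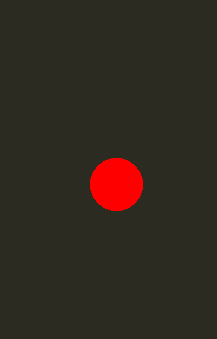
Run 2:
a = 116, b = 184, c = 26, col = 'red'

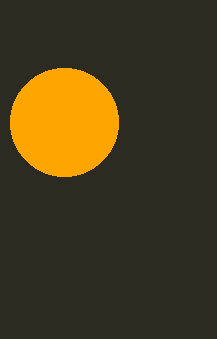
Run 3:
a = 64
b = 122
c = 54
col = 'orange'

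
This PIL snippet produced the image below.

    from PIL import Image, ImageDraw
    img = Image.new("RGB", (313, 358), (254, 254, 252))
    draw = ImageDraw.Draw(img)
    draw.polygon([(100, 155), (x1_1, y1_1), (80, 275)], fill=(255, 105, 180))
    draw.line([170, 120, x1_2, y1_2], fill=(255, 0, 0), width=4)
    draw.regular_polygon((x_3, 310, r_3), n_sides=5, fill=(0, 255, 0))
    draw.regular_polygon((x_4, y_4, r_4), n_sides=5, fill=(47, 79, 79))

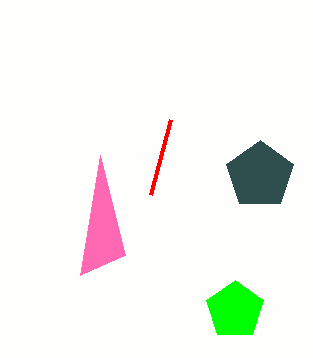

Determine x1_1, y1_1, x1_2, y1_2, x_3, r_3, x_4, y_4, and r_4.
x1_1 = 125; y1_1 = 255; x1_2 = 150; y1_2 = 195; x_3 = 235; r_3 = 30; x_4 = 260; y_4 = 175; r_4 = 35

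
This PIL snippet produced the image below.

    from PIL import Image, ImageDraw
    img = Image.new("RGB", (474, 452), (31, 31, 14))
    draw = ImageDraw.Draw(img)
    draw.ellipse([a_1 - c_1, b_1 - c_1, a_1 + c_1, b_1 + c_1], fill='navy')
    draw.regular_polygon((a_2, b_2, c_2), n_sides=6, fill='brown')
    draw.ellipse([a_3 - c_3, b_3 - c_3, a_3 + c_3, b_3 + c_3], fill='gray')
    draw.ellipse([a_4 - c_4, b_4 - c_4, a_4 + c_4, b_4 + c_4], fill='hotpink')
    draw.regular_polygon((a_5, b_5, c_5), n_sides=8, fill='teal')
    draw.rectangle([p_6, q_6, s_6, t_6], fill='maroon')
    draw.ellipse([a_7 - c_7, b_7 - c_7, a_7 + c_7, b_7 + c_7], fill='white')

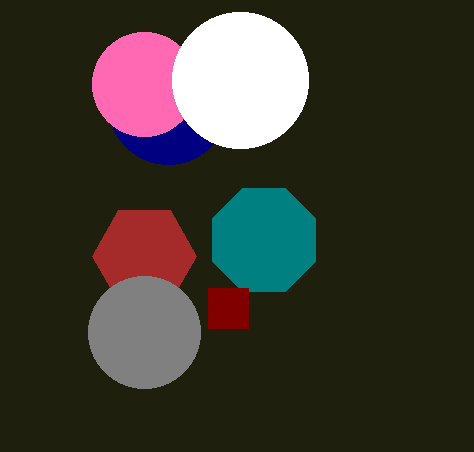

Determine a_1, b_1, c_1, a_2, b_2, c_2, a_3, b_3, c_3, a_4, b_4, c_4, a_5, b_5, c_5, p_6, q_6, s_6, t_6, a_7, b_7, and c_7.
a_1 = 168
b_1 = 104
c_1 = 60
a_2 = 144
b_2 = 256
c_2 = 52
a_3 = 144
b_3 = 332
c_3 = 56
a_4 = 144
b_4 = 84
c_4 = 52
a_5 = 264
b_5 = 240
c_5 = 56
p_6 = 208
q_6 = 288
s_6 = 248
t_6 = 328
a_7 = 240
b_7 = 80
c_7 = 68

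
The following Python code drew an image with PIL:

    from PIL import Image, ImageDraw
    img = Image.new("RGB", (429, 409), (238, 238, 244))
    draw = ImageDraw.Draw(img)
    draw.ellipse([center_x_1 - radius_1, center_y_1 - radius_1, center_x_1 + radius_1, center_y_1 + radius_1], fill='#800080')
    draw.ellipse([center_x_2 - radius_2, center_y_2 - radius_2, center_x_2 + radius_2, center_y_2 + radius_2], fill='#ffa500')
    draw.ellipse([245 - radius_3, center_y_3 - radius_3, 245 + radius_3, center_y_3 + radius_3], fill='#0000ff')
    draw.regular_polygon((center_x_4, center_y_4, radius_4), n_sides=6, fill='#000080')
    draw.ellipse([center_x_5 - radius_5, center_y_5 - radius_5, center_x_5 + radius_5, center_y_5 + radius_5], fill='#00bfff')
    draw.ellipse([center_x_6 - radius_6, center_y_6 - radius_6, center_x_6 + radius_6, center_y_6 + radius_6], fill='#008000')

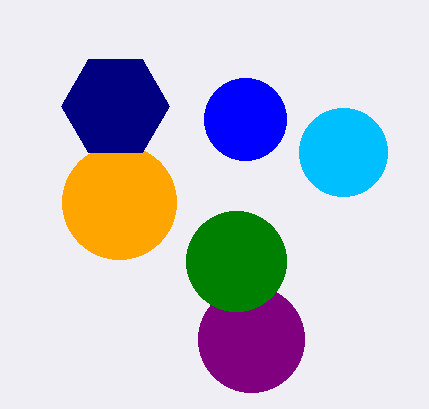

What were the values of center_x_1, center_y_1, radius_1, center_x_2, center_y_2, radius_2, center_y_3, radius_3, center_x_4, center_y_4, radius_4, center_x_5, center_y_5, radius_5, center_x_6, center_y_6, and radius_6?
center_x_1 = 251
center_y_1 = 339
radius_1 = 53
center_x_2 = 119
center_y_2 = 202
radius_2 = 57
center_y_3 = 119
radius_3 = 41
center_x_4 = 115
center_y_4 = 106
radius_4 = 54
center_x_5 = 343
center_y_5 = 152
radius_5 = 44
center_x_6 = 236
center_y_6 = 261
radius_6 = 50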